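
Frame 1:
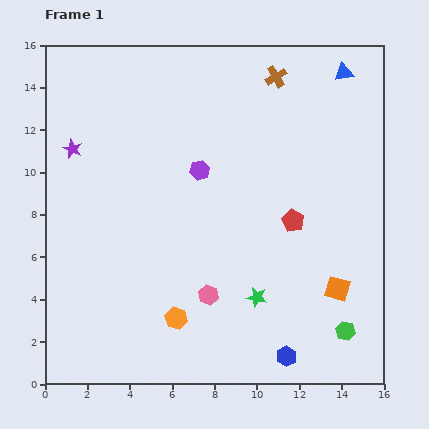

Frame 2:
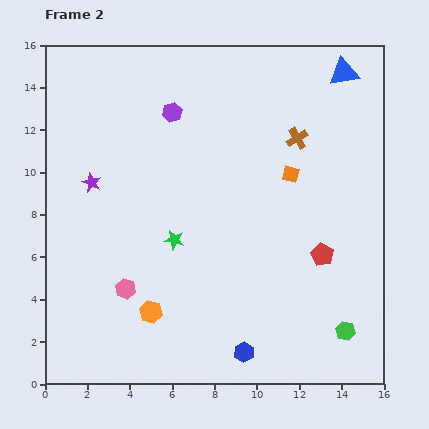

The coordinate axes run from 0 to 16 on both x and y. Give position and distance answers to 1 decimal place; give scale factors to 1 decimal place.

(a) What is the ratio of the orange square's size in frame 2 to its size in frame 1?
0.7×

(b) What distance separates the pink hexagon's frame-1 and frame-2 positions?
3.9

The pink hexagon moved from (7.7, 4.2) to (3.8, 4.5), a distance of √(3.9² + 0.3²) ≈ 3.9.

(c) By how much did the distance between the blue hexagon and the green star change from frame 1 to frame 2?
+3.1

Distance in frame 1: 3.1. Distance in frame 2: 6.2.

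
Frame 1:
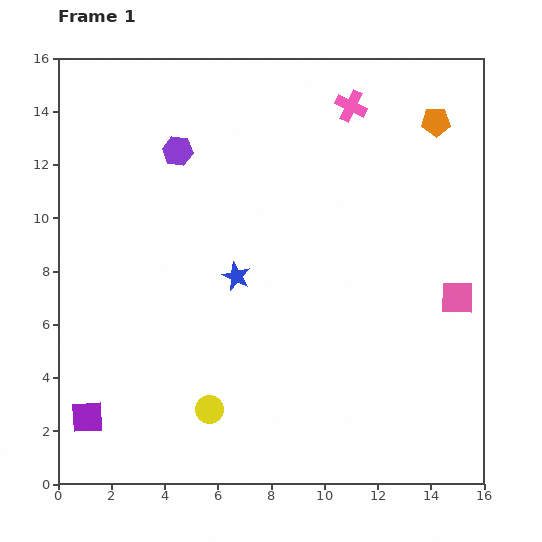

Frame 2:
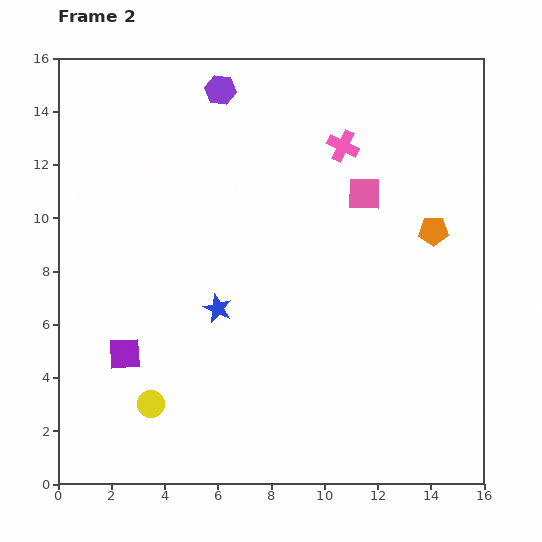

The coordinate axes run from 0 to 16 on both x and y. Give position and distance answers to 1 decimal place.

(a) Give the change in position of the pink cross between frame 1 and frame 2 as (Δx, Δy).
(-0.3, -1.5)

The pink cross was at (11.0, 14.2) in frame 1 and (10.7, 12.7) in frame 2.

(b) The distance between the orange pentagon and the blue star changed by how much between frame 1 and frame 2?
-0.9

Distance in frame 1: 9.5. Distance in frame 2: 8.6.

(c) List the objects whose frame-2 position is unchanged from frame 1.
none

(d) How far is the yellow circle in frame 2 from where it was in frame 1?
2.2

The yellow circle moved from (5.7, 2.8) to (3.5, 3.0), a distance of √(2.2² + 0.2²) ≈ 2.2.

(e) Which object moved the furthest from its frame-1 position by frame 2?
the pink square

(moved 5.2; next 4.1)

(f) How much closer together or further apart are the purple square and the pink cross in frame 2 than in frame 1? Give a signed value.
-4.0

Distance in frame 1: 15.3. Distance in frame 2: 11.3.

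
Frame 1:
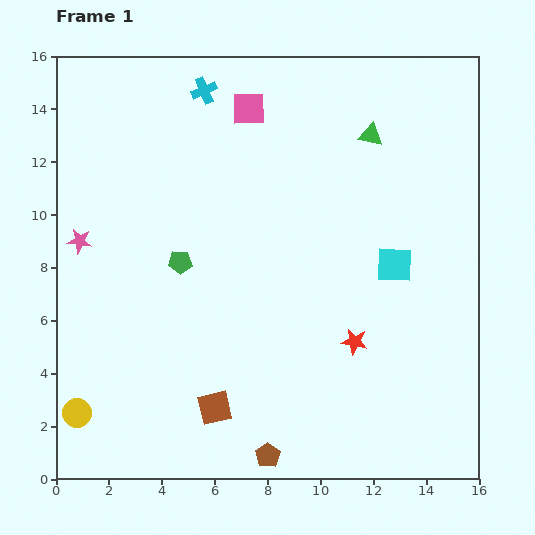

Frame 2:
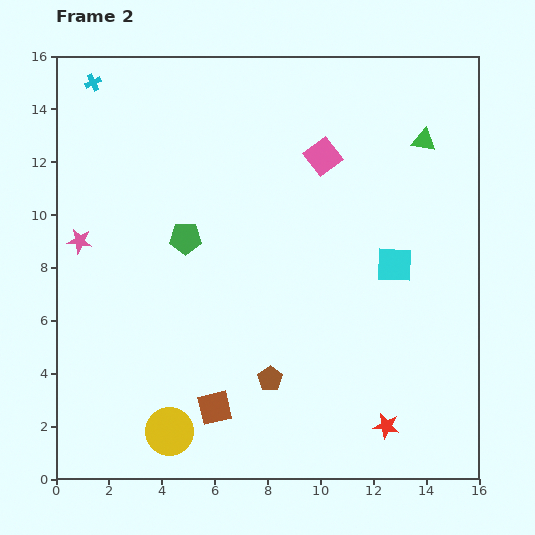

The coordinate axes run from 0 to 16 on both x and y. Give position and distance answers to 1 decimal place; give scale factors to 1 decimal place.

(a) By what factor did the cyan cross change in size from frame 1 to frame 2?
0.6×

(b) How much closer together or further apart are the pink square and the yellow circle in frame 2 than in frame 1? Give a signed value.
-1.3

Distance in frame 1: 13.2. Distance in frame 2: 11.9.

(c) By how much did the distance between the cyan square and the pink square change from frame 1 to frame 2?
-3.2

Distance in frame 1: 8.1. Distance in frame 2: 4.9.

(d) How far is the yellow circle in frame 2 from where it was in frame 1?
3.6

The yellow circle moved from (0.8, 2.5) to (4.3, 1.8), a distance of √(3.5² + 0.7²) ≈ 3.6.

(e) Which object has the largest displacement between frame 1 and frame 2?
the cyan cross

(moved 4.2; next 3.6)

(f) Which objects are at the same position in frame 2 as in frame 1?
the brown square, the cyan square, the pink star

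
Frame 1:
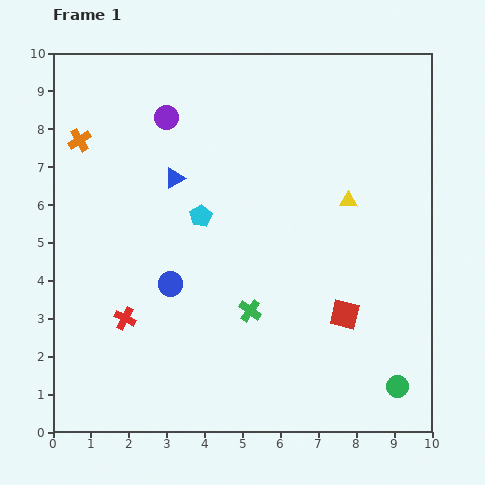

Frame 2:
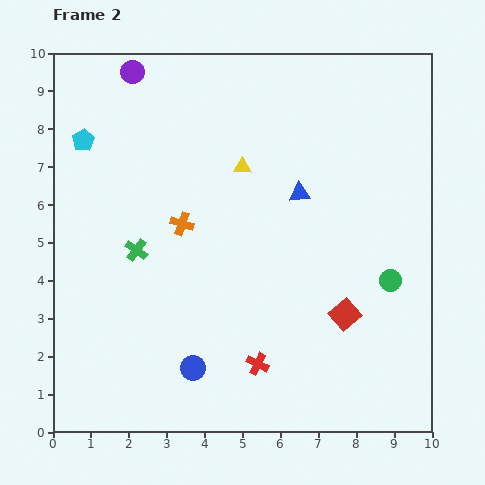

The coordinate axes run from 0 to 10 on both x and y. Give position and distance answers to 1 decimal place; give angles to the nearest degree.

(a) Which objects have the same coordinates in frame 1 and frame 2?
the red square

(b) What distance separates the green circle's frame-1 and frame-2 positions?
2.8

The green circle moved from (9.1, 1.2) to (8.9, 4.0), a distance of √(0.2² + 2.8²) ≈ 2.8.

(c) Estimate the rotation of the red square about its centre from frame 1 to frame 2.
35° clockwise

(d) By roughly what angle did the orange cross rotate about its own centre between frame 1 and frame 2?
40° counter-clockwise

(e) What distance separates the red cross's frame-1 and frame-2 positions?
3.7

The red cross moved from (1.9, 3.0) to (5.4, 1.8), a distance of √(3.5² + 1.2²) ≈ 3.7.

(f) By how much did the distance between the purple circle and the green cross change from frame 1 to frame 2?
-0.9

Distance in frame 1: 5.6. Distance in frame 2: 4.7.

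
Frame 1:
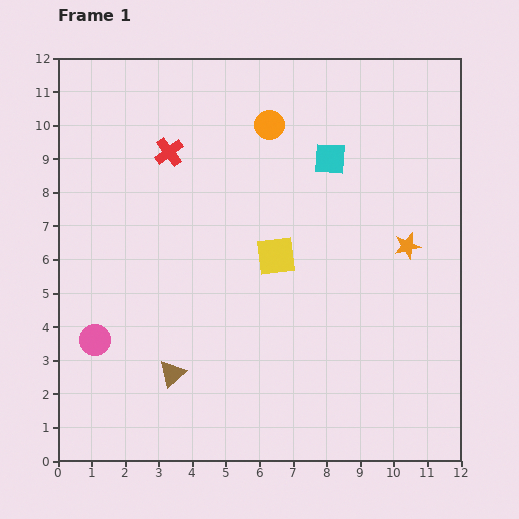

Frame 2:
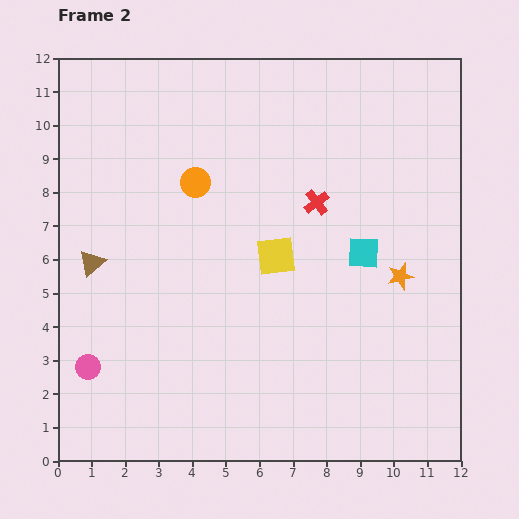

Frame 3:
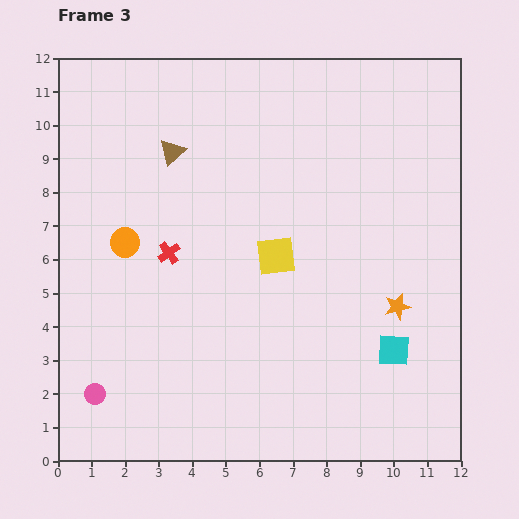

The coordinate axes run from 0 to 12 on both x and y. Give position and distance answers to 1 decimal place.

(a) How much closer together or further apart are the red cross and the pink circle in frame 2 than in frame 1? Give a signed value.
+2.4

Distance in frame 1: 6.0. Distance in frame 2: 8.4.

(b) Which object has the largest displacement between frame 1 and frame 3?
the brown triangle

(moved 6.6; next 6.0)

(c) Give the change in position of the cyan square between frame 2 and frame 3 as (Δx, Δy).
(0.9, -2.9)

The cyan square was at (9.1, 6.2) in frame 2 and (10.0, 3.3) in frame 3.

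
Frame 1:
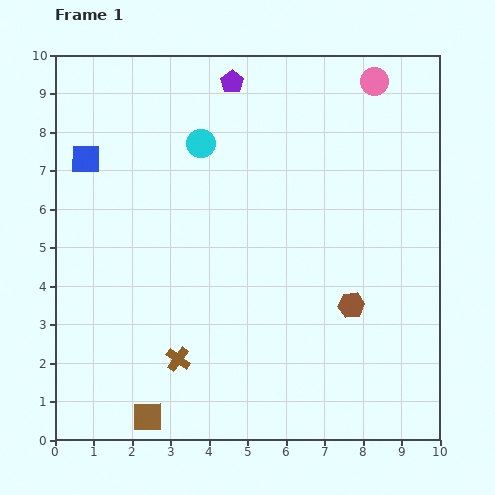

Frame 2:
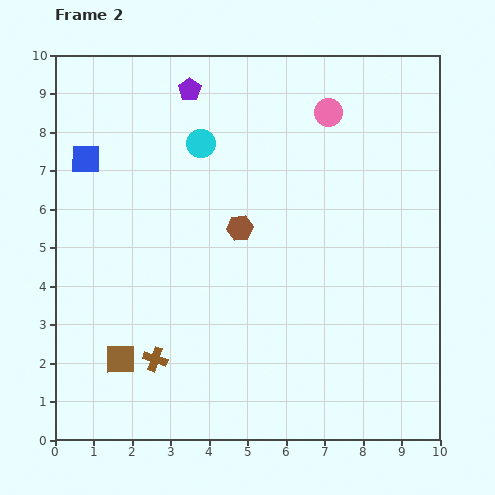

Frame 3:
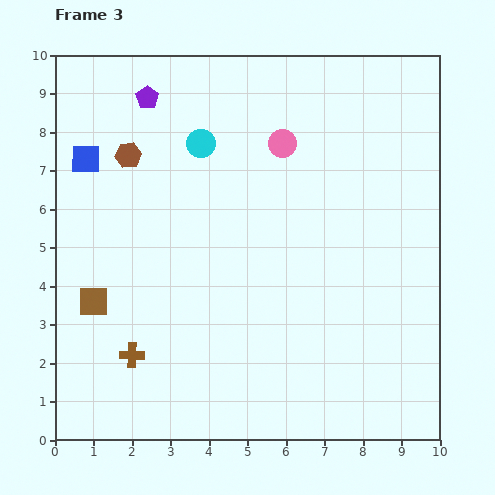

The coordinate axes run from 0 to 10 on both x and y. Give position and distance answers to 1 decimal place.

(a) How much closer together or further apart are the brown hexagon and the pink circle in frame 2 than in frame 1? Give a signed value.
-2.0

Distance in frame 1: 5.8. Distance in frame 2: 3.8.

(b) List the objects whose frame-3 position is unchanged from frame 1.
the cyan circle, the blue square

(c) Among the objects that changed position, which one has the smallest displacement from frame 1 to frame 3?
the brown cross

(moved 1.2)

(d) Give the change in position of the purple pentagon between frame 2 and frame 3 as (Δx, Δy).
(-1.1, -0.2)

The purple pentagon was at (3.5, 9.1) in frame 2 and (2.4, 8.9) in frame 3.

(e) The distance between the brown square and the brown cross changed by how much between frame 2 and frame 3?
+0.8

Distance in frame 2: 0.9. Distance in frame 3: 1.7.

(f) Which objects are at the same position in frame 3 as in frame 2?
the cyan circle, the blue square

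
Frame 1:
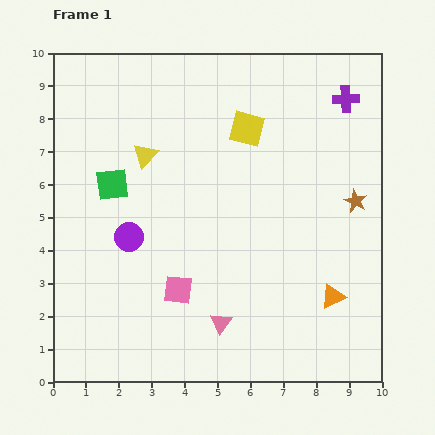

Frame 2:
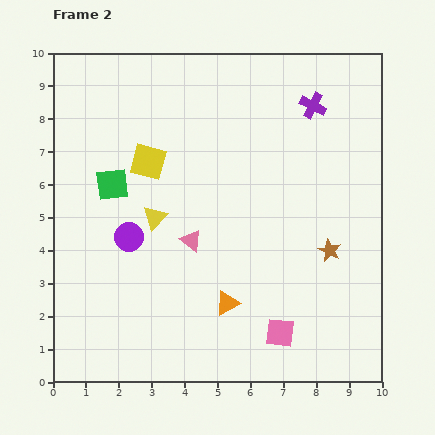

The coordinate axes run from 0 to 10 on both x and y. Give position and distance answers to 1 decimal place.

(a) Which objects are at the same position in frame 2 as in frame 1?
the purple circle, the green square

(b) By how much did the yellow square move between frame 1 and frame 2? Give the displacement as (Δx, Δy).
(-3.0, -1.0)

The yellow square was at (5.9, 7.7) in frame 1 and (2.9, 6.7) in frame 2.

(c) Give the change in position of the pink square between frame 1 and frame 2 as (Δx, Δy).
(3.1, -1.3)

The pink square was at (3.8, 2.8) in frame 1 and (6.9, 1.5) in frame 2.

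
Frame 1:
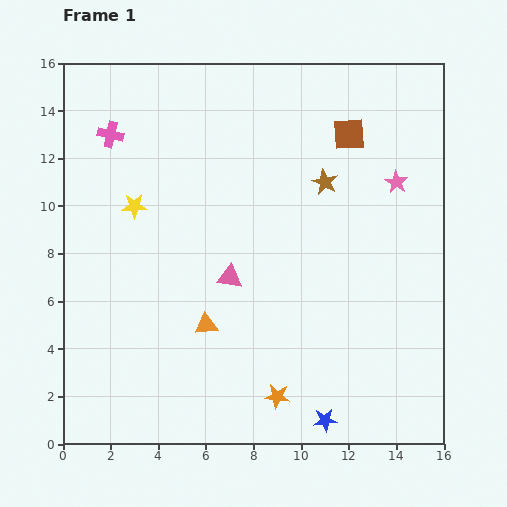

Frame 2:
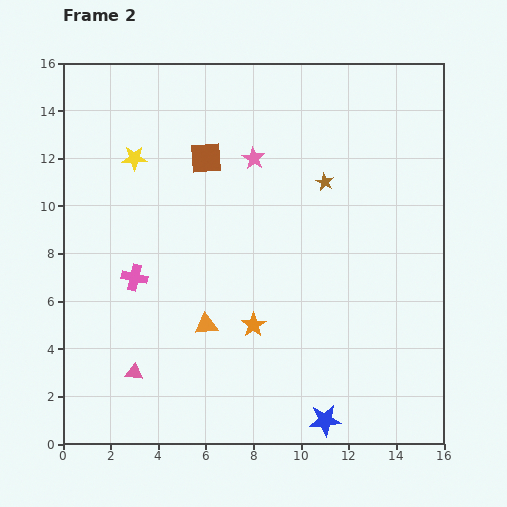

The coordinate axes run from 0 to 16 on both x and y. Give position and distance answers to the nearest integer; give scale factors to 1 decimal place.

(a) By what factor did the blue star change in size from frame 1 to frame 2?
1.3×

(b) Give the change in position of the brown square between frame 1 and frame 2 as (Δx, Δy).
(-6, -1)

The brown square was at (12, 13) in frame 1 and (6, 12) in frame 2.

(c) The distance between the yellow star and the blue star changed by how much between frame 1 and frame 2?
+2

Distance in frame 1: 12. Distance in frame 2: 14.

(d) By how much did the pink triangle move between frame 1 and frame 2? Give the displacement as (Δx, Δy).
(-4, -4)

The pink triangle was at (7, 7) in frame 1 and (3, 3) in frame 2.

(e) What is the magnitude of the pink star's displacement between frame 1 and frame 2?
6

The pink star moved from (14, 11) to (8, 12), a distance of √(6² + 1²) ≈ 6.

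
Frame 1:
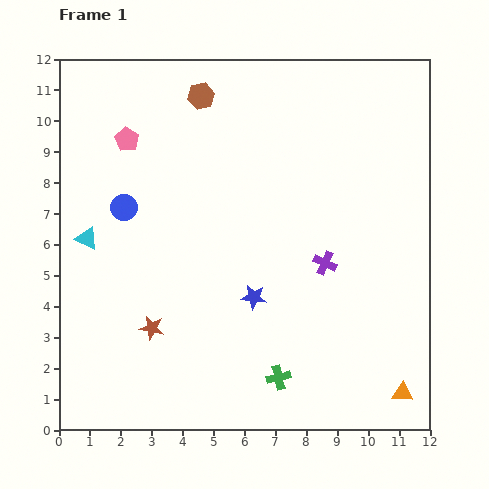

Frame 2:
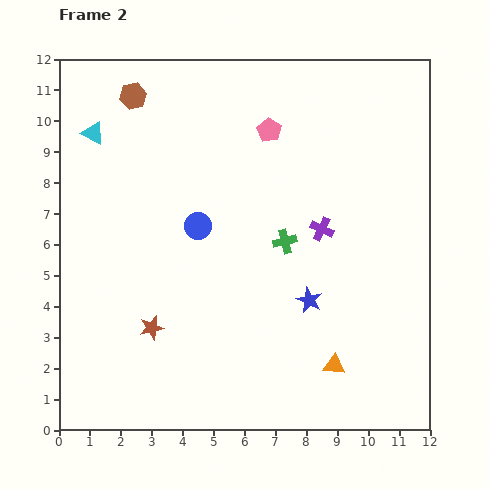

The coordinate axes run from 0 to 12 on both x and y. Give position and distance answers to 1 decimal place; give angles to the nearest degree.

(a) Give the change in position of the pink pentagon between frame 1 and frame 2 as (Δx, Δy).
(4.6, 0.3)

The pink pentagon was at (2.2, 9.4) in frame 1 and (6.8, 9.7) in frame 2.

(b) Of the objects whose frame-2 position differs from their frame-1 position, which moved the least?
the purple cross

(moved 1.1)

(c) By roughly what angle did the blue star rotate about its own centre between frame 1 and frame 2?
17° clockwise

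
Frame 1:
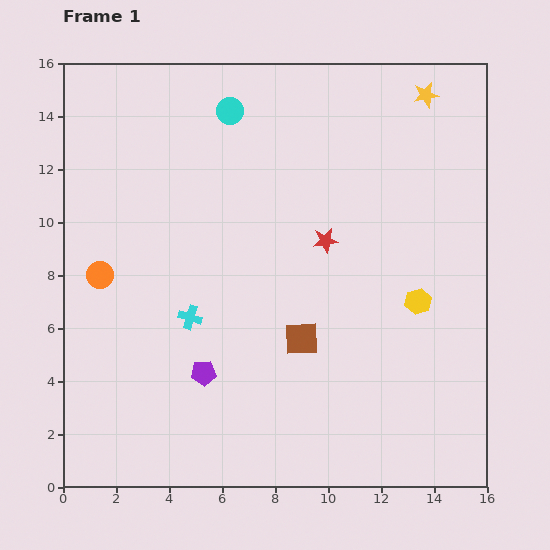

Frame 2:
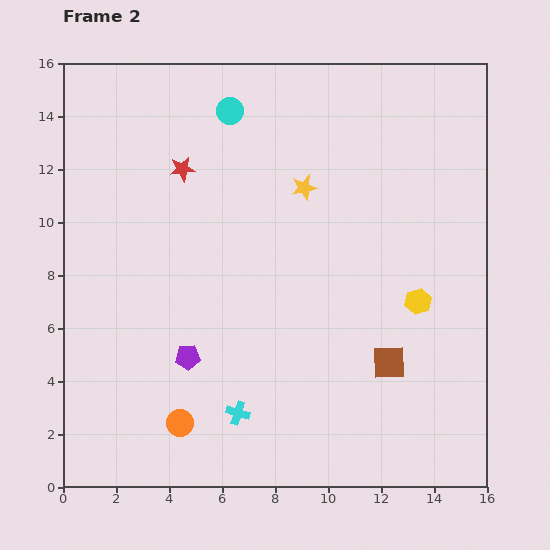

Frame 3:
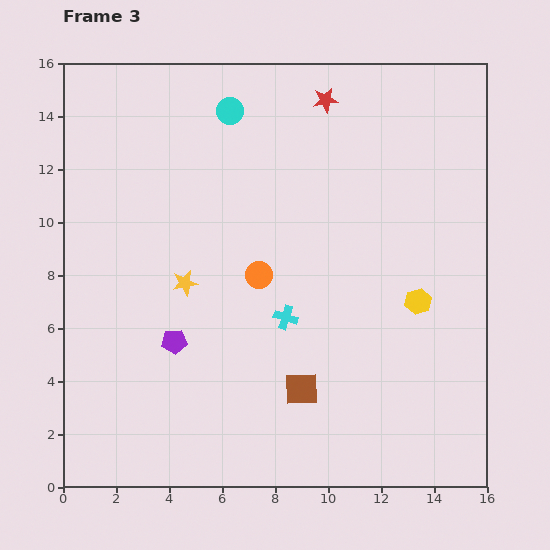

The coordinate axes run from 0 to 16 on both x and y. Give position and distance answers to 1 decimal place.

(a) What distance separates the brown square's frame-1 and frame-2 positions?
3.4

The brown square moved from (9.0, 5.6) to (12.3, 4.7), a distance of √(3.3² + 0.9²) ≈ 3.4.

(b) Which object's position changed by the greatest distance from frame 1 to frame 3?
the yellow star

(moved 11.5; next 6.0)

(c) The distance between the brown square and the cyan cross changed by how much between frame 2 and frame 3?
-3.2

Distance in frame 2: 6.0. Distance in frame 3: 2.8.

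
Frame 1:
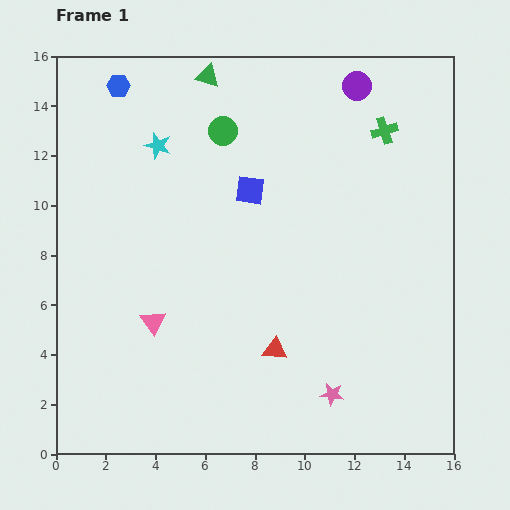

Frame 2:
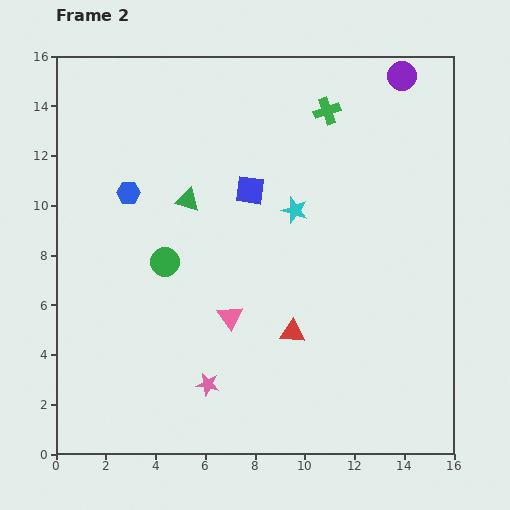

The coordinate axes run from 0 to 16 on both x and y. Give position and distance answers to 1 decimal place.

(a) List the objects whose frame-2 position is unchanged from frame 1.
the blue square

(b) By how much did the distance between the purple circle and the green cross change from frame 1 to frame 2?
+1.2

Distance in frame 1: 2.1. Distance in frame 2: 3.3.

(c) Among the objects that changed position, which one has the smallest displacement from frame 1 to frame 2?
the red triangle

(moved 1.0)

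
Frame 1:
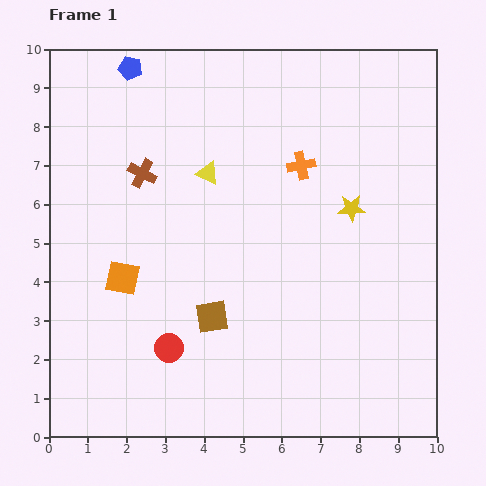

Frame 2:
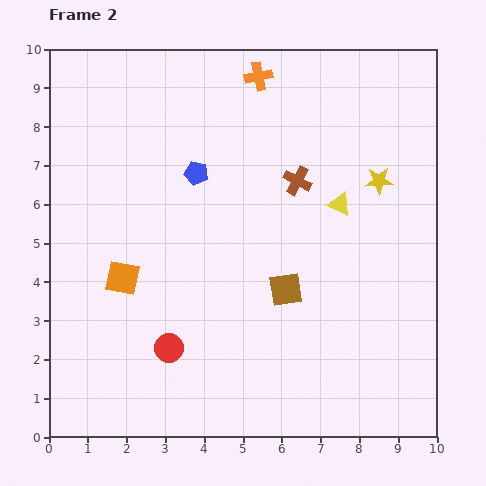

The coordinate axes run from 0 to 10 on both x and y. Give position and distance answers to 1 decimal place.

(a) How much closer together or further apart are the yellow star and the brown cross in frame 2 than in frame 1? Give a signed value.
-3.4

Distance in frame 1: 5.5. Distance in frame 2: 2.1.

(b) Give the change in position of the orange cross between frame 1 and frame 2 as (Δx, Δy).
(-1.1, 2.3)

The orange cross was at (6.5, 7.0) in frame 1 and (5.4, 9.3) in frame 2.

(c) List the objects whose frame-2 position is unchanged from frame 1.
the orange square, the red circle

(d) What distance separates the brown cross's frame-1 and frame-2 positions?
4.0

The brown cross moved from (2.4, 6.8) to (6.4, 6.6), a distance of √(4.0² + 0.2²) ≈ 4.0.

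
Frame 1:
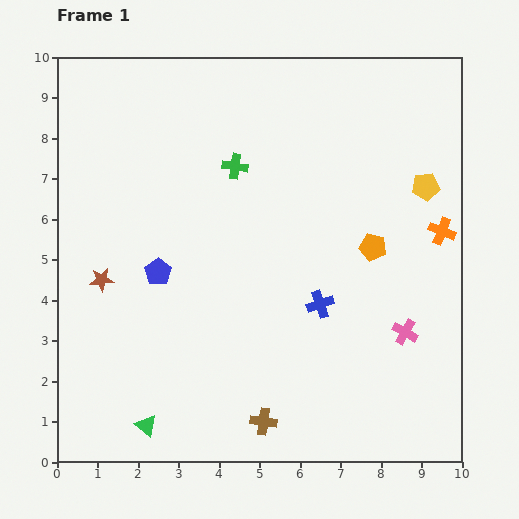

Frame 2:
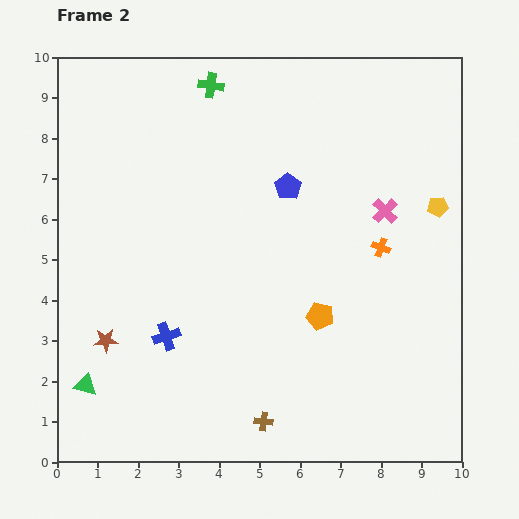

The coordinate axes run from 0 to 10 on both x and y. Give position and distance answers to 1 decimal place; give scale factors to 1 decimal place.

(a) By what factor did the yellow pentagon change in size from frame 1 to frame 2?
0.8×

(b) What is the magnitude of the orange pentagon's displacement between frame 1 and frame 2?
2.1

The orange pentagon moved from (7.8, 5.3) to (6.5, 3.6), a distance of √(1.3² + 1.7²) ≈ 2.1.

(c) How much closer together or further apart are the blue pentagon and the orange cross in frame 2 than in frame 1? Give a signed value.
-4.4

Distance in frame 1: 7.1. Distance in frame 2: 2.7.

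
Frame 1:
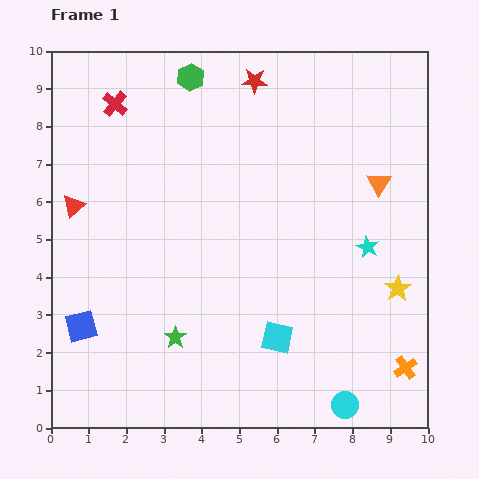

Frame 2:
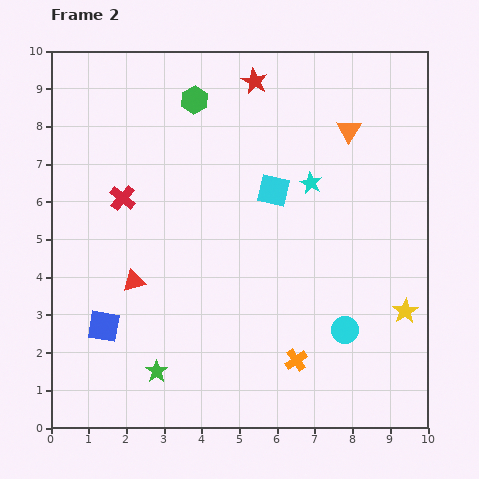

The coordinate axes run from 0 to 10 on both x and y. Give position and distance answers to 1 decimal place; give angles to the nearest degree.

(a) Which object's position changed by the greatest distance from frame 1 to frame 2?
the cyan square

(moved 3.9; next 2.9)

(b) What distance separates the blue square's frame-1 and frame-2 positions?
0.6

The blue square moved from (0.8, 2.7) to (1.4, 2.7), a distance of √(0.6² + 0.0²) ≈ 0.6.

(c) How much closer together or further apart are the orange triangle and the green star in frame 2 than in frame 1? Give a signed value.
+1.4

Distance in frame 1: 6.8. Distance in frame 2: 8.2.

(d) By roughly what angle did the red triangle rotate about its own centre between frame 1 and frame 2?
24° clockwise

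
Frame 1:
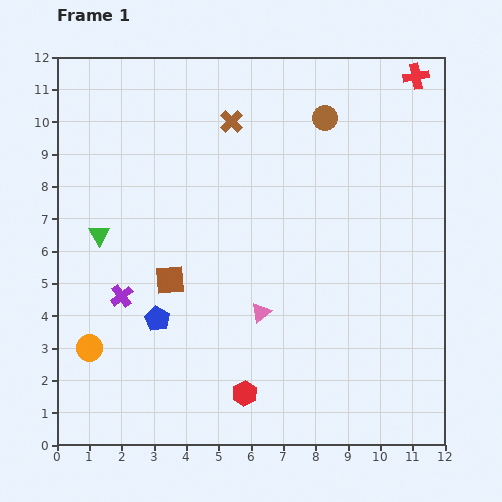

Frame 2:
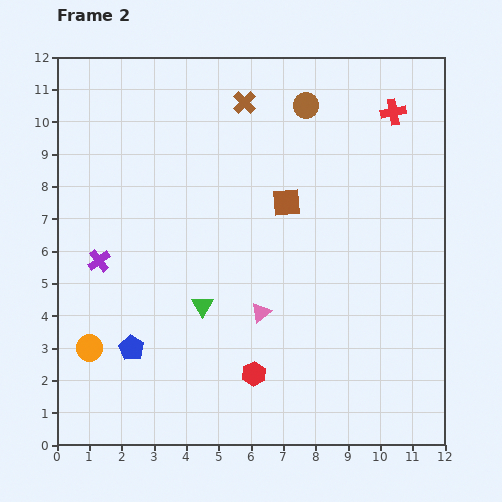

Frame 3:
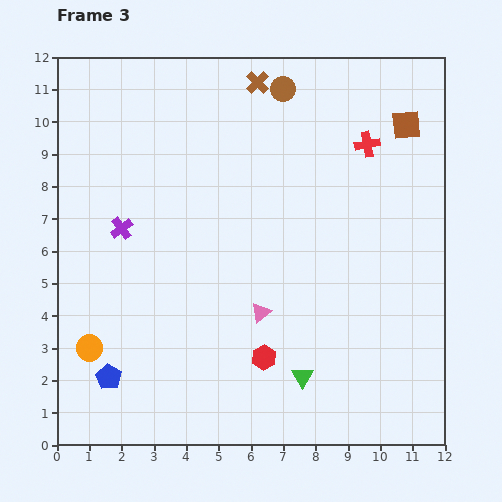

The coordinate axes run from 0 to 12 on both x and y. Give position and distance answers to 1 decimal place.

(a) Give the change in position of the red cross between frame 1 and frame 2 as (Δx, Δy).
(-0.7, -1.1)

The red cross was at (11.1, 11.4) in frame 1 and (10.4, 10.3) in frame 2.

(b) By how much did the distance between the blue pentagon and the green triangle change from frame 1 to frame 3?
+2.8

Distance in frame 1: 3.2. Distance in frame 3: 6.0.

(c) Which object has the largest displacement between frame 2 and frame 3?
the brown square

(moved 4.4; next 3.8)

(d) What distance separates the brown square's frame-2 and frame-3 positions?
4.4

The brown square moved from (7.1, 7.5) to (10.8, 9.9), a distance of √(3.7² + 2.4²) ≈ 4.4.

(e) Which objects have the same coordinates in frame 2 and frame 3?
the pink triangle, the orange circle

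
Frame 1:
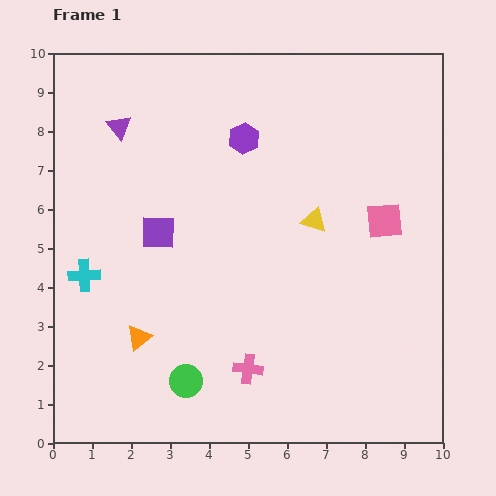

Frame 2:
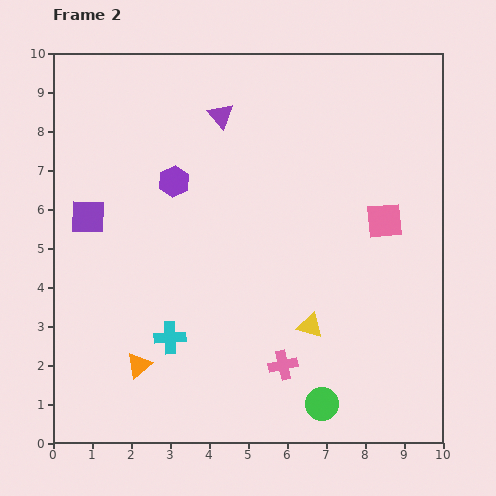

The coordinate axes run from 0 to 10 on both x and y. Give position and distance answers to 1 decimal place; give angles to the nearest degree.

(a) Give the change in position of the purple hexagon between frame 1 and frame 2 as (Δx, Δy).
(-1.8, -1.1)

The purple hexagon was at (4.9, 7.8) in frame 1 and (3.1, 6.7) in frame 2.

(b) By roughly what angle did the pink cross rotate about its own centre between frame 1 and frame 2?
20° counter-clockwise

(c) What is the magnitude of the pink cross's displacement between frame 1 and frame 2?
0.9

The pink cross moved from (5.0, 1.9) to (5.9, 2.0), a distance of √(0.9² + 0.1²) ≈ 0.9.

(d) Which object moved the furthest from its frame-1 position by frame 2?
the green circle

(moved 3.6; next 2.7)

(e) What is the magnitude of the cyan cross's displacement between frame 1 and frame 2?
2.7

The cyan cross moved from (0.8, 4.3) to (3.0, 2.7), a distance of √(2.2² + 1.6²) ≈ 2.7.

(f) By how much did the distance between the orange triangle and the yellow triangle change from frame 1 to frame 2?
-0.9

Distance in frame 1: 5.4. Distance in frame 2: 4.5.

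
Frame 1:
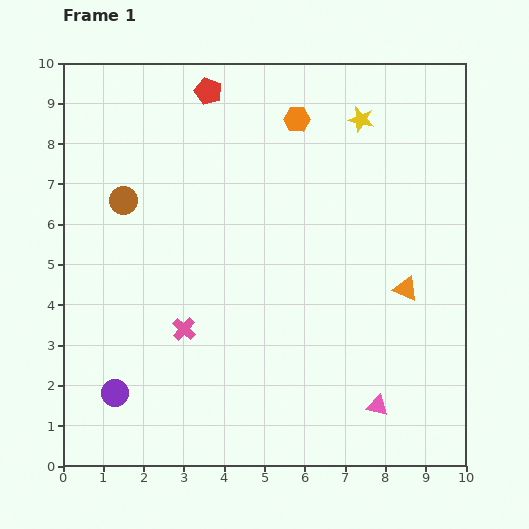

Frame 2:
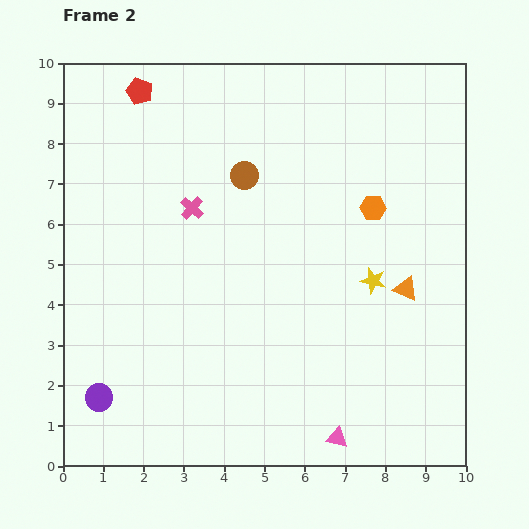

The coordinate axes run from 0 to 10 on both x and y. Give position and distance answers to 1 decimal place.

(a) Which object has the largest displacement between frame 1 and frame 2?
the yellow star

(moved 4.0; next 3.1)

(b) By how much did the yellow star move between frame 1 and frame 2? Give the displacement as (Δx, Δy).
(0.3, -4.0)

The yellow star was at (7.4, 8.6) in frame 1 and (7.7, 4.6) in frame 2.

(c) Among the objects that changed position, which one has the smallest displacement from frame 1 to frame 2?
the purple circle

(moved 0.4)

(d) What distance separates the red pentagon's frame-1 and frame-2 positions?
1.7

The red pentagon moved from (3.6, 9.3) to (1.9, 9.3), a distance of √(1.7² + 0.0²) ≈ 1.7.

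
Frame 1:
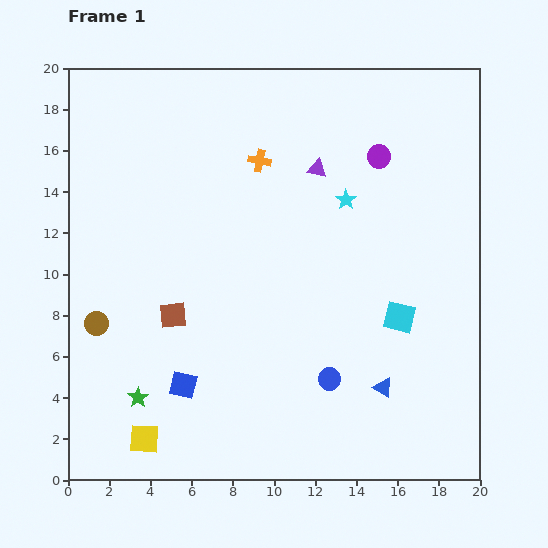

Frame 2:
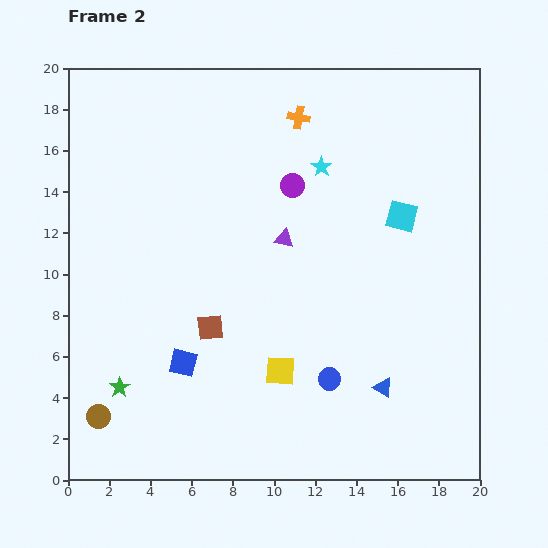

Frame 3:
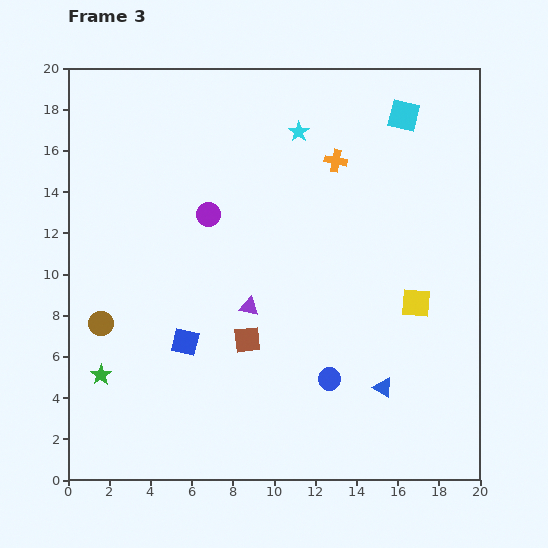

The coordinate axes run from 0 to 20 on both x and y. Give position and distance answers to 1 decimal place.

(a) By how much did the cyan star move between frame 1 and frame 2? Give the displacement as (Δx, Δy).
(-1.2, 1.6)

The cyan star was at (13.5, 13.6) in frame 1 and (12.3, 15.2) in frame 2.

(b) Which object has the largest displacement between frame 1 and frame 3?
the yellow square

(moved 14.8; next 9.8)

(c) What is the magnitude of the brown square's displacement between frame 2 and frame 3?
1.9

The brown square moved from (6.9, 7.4) to (8.7, 6.8), a distance of √(1.8² + 0.6²) ≈ 1.9.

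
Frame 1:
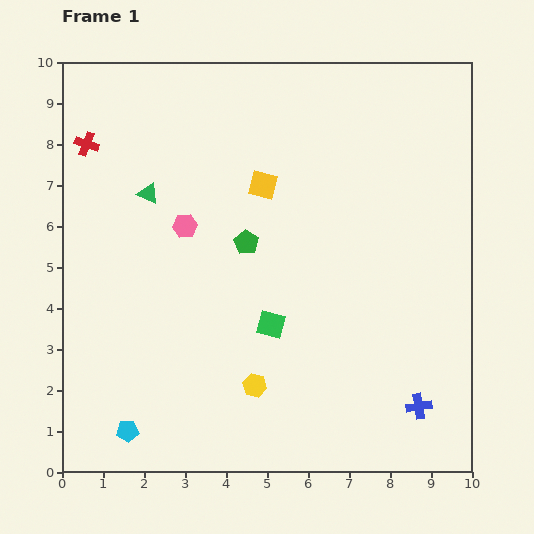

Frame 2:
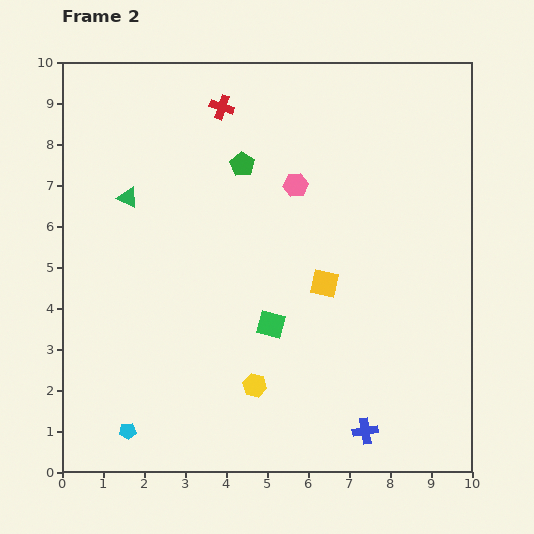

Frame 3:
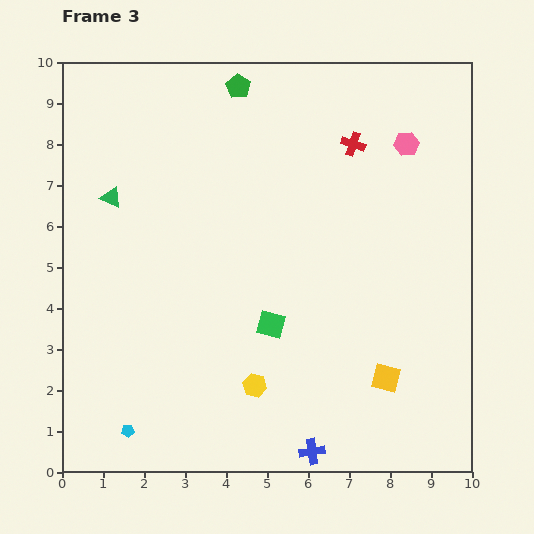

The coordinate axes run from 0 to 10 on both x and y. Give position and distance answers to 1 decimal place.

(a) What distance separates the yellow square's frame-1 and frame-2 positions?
2.8

The yellow square moved from (4.9, 7.0) to (6.4, 4.6), a distance of √(1.5² + 2.4²) ≈ 2.8.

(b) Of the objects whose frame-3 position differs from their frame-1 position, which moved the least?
the green triangle

(moved 0.9)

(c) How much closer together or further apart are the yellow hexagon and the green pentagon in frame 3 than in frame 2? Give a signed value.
+1.9

Distance in frame 2: 5.4. Distance in frame 3: 7.3.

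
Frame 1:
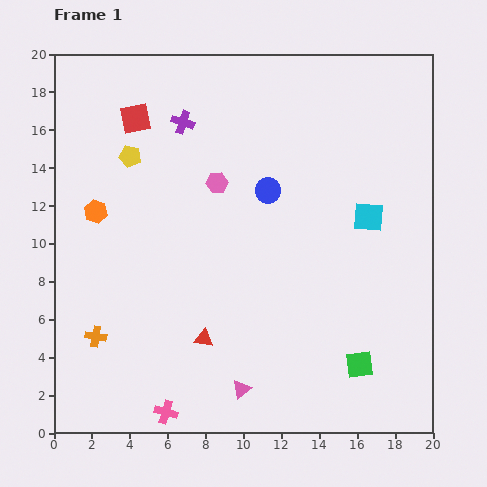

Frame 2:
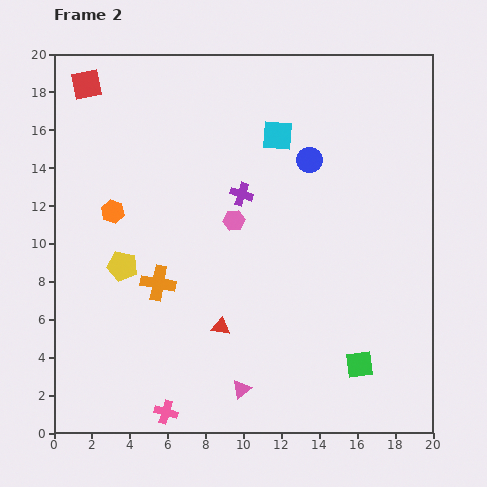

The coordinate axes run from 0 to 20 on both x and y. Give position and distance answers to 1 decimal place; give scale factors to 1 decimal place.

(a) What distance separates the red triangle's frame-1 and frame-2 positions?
1.1

The red triangle moved from (7.9, 5.0) to (8.8, 5.6), a distance of √(0.9² + 0.6²) ≈ 1.1.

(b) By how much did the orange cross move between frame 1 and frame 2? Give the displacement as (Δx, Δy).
(3.3, 2.8)

The orange cross was at (2.2, 5.1) in frame 1 and (5.5, 7.9) in frame 2.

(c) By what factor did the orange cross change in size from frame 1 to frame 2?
1.6×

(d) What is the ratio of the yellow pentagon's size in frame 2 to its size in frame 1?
1.4×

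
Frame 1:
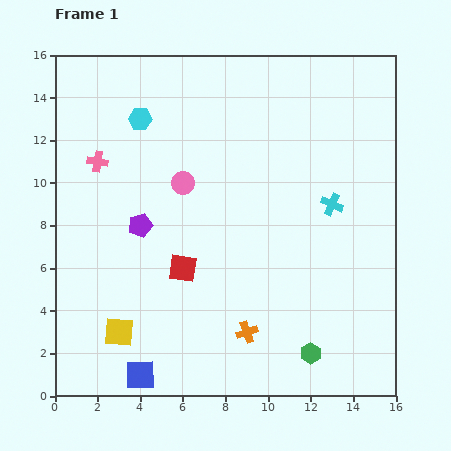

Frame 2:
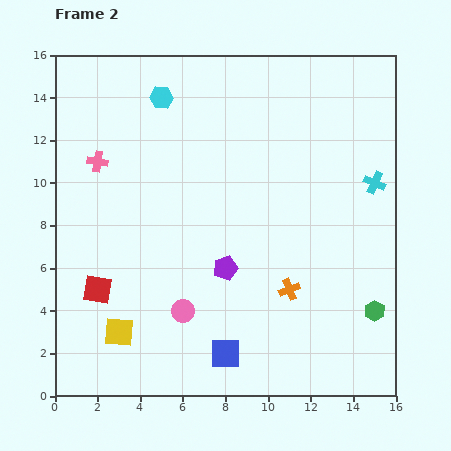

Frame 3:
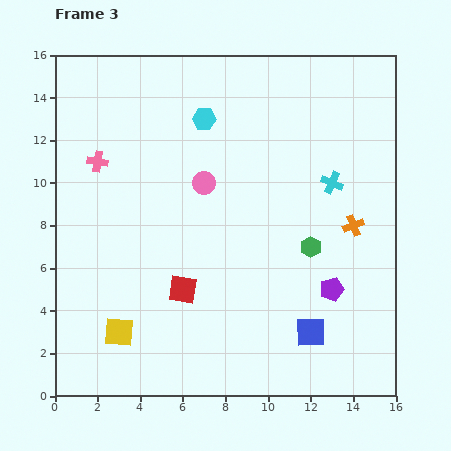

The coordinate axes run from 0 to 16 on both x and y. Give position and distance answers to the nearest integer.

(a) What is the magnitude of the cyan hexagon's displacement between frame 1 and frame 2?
1

The cyan hexagon moved from (4, 13) to (5, 14), a distance of √(1² + 1²) ≈ 1.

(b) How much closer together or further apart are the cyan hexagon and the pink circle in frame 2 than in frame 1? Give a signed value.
+6

Distance in frame 1: 4. Distance in frame 2: 10.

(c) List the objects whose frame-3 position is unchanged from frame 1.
the yellow square, the pink cross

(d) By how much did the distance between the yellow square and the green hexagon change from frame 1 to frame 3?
+1

Distance in frame 1: 9. Distance in frame 3: 10.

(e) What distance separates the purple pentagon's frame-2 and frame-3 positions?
5

The purple pentagon moved from (8, 6) to (13, 5), a distance of √(5² + 1²) ≈ 5.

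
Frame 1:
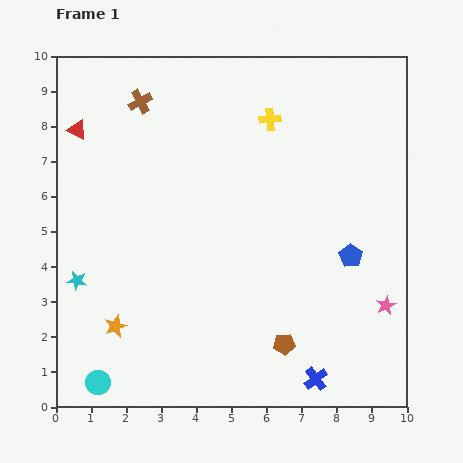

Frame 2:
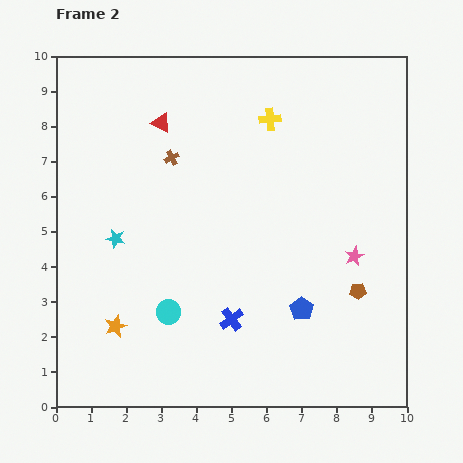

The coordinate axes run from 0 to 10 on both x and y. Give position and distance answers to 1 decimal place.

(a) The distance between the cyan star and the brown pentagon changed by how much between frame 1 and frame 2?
+0.9

Distance in frame 1: 6.2. Distance in frame 2: 7.1.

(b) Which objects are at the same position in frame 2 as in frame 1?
the orange star, the yellow cross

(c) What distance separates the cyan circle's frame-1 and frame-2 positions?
2.8

The cyan circle moved from (1.2, 0.7) to (3.2, 2.7), a distance of √(2.0² + 2.0²) ≈ 2.8.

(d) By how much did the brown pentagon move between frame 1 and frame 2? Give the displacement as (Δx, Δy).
(2.1, 1.5)

The brown pentagon was at (6.5, 1.8) in frame 1 and (8.6, 3.3) in frame 2.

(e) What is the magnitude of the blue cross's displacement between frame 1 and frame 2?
2.9

The blue cross moved from (7.4, 0.8) to (5.0, 2.5), a distance of √(2.4² + 1.7²) ≈ 2.9.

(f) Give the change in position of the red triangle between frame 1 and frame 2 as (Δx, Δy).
(2.4, 0.2)

The red triangle was at (0.6, 7.9) in frame 1 and (3.0, 8.1) in frame 2.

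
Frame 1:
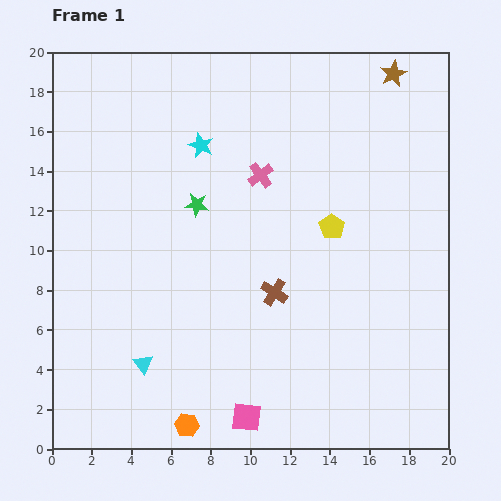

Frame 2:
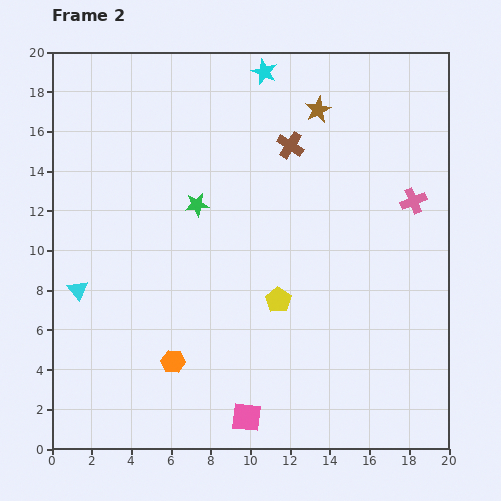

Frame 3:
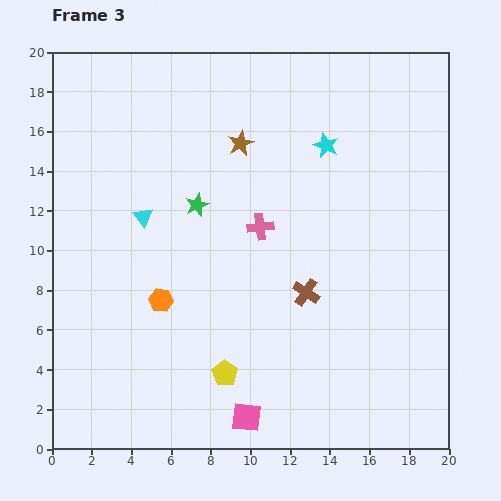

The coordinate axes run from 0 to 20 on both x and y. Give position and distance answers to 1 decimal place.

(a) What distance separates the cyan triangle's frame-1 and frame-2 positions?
5.0

The cyan triangle moved from (4.6, 4.3) to (1.3, 8.0), a distance of √(3.3² + 3.7²) ≈ 5.0.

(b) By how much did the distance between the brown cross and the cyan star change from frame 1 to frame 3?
-0.8

Distance in frame 1: 8.3. Distance in frame 3: 7.5.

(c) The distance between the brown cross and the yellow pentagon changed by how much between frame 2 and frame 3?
-2.0

Distance in frame 2: 7.8. Distance in frame 3: 5.8.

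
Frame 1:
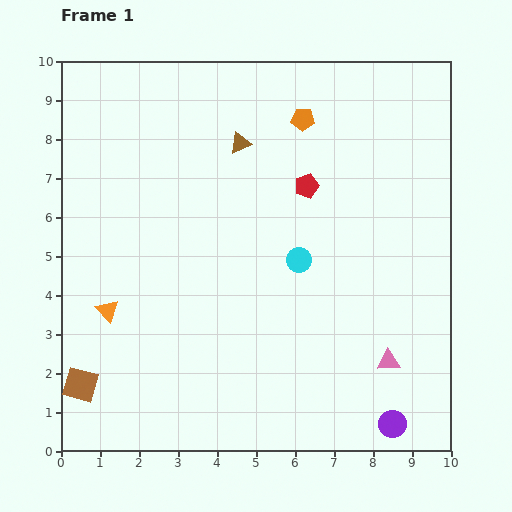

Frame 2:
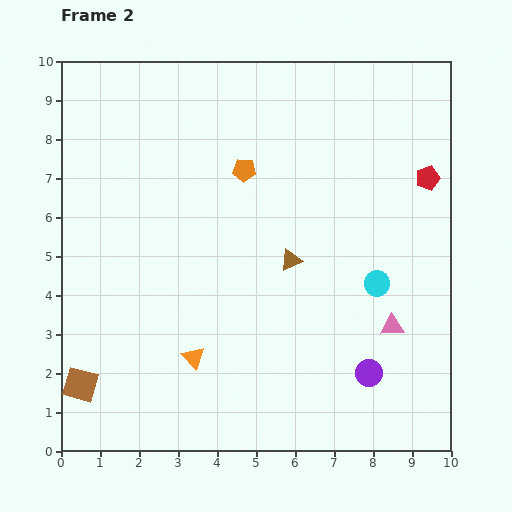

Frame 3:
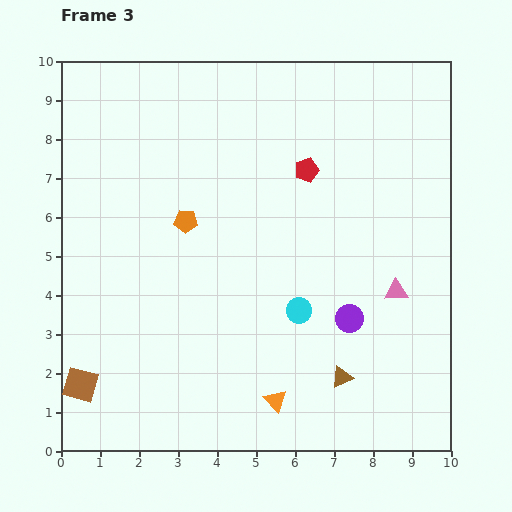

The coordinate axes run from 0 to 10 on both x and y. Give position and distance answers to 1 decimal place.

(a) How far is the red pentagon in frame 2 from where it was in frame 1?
3.1

The red pentagon moved from (6.3, 6.8) to (9.4, 7.0), a distance of √(3.1² + 0.2²) ≈ 3.1.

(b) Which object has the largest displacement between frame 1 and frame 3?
the brown triangle

(moved 6.5; next 4.9)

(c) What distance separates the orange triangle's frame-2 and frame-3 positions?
2.4

The orange triangle moved from (3.4, 2.4) to (5.5, 1.3), a distance of √(2.1² + 1.1²) ≈ 2.4.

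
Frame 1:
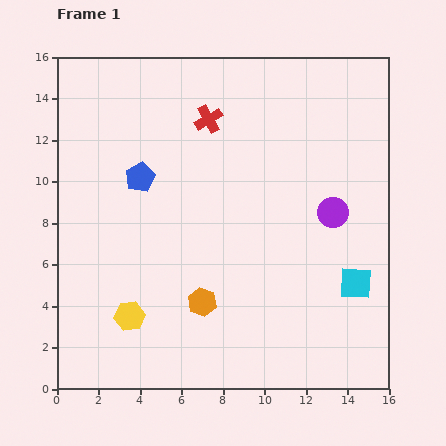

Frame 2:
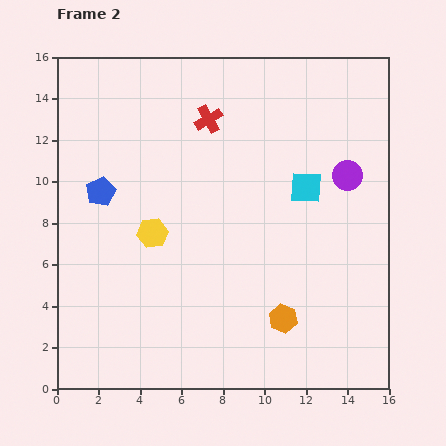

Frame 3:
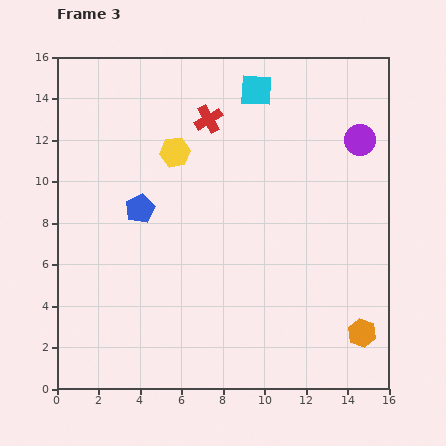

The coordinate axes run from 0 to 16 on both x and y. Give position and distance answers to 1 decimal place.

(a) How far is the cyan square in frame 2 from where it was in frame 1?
5.2

The cyan square moved from (14.4, 5.1) to (12.0, 9.7), a distance of √(2.4² + 4.6²) ≈ 5.2.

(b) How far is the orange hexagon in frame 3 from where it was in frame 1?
7.8

The orange hexagon moved from (7.0, 4.2) to (14.7, 2.7), a distance of √(7.7² + 1.5²) ≈ 7.8.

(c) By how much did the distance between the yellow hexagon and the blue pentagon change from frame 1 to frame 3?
-3.5

Distance in frame 1: 6.7. Distance in frame 3: 3.2.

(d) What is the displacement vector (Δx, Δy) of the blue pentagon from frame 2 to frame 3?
(1.9, -0.8)

The blue pentagon was at (2.1, 9.5) in frame 2 and (4.0, 8.7) in frame 3.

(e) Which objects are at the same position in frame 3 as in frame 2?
the red cross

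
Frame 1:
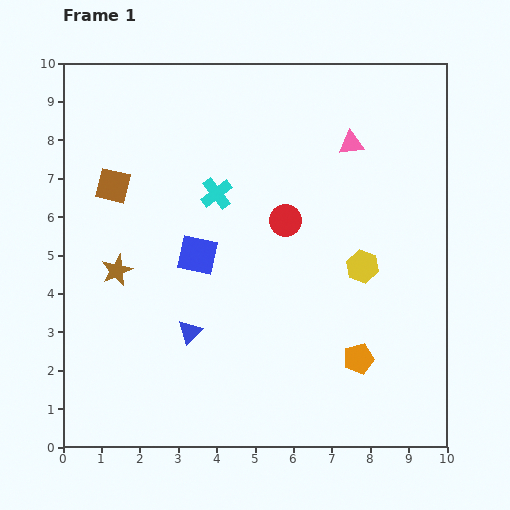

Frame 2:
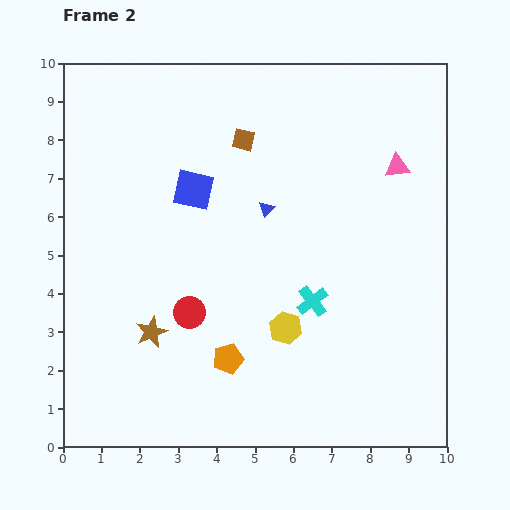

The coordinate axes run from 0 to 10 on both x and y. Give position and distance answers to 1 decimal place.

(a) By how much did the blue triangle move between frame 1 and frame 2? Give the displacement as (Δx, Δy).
(2.0, 3.2)

The blue triangle was at (3.3, 3.0) in frame 1 and (5.3, 6.2) in frame 2.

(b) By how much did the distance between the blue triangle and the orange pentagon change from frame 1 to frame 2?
-0.5

Distance in frame 1: 4.5. Distance in frame 2: 4.0.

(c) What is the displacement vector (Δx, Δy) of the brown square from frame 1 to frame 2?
(3.4, 1.2)

The brown square was at (1.3, 6.8) in frame 1 and (4.7, 8.0) in frame 2.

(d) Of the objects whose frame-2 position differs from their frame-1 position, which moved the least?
the pink triangle

(moved 1.3)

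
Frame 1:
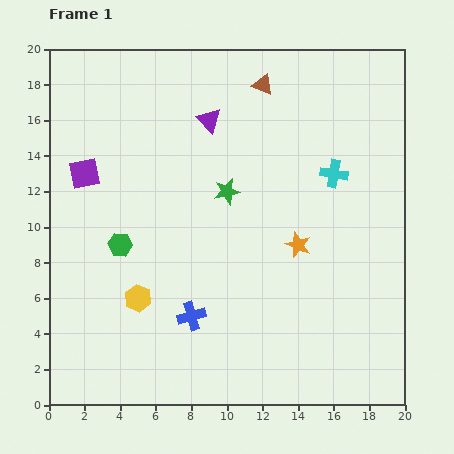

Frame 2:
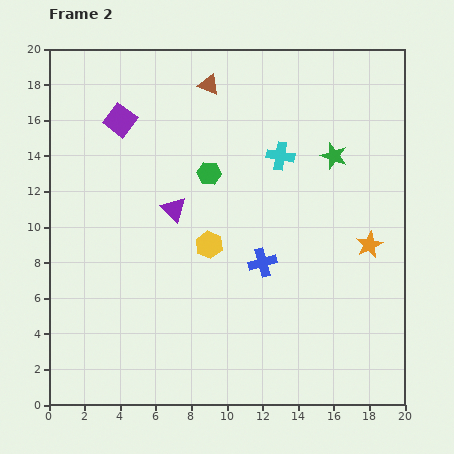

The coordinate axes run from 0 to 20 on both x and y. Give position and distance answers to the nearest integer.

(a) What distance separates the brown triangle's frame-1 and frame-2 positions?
3

The brown triangle moved from (12, 18) to (9, 18), a distance of √(3² + 0²) ≈ 3.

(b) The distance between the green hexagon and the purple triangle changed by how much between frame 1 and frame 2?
-6

Distance in frame 1: 9. Distance in frame 2: 3.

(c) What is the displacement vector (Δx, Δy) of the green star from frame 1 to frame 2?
(6, 2)

The green star was at (10, 12) in frame 1 and (16, 14) in frame 2.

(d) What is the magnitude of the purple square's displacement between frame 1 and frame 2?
4

The purple square moved from (2, 13) to (4, 16), a distance of √(2² + 3²) ≈ 4.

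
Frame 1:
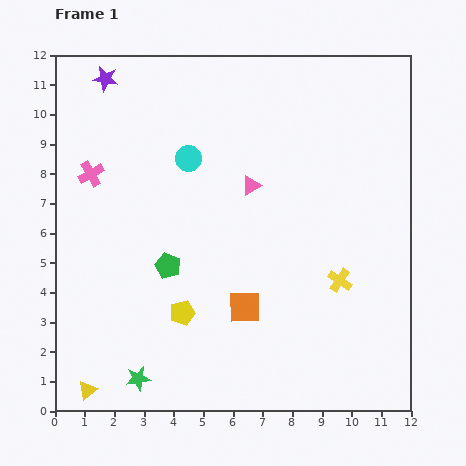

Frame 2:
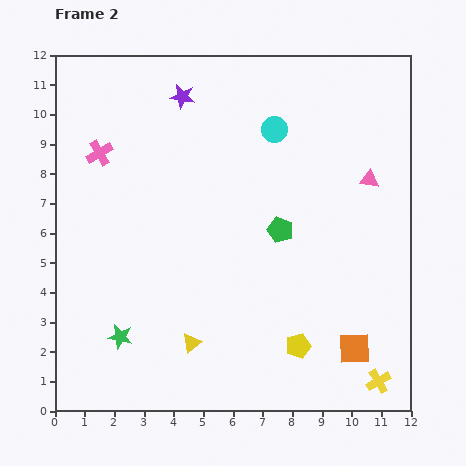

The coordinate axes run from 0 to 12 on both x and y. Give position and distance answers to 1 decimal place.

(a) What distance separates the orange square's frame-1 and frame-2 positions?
4.0

The orange square moved from (6.4, 3.5) to (10.1, 2.1), a distance of √(3.7² + 1.4²) ≈ 4.0.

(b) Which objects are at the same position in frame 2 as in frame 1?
none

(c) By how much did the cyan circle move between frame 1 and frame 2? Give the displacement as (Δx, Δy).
(2.9, 1.0)

The cyan circle was at (4.5, 8.5) in frame 1 and (7.4, 9.5) in frame 2.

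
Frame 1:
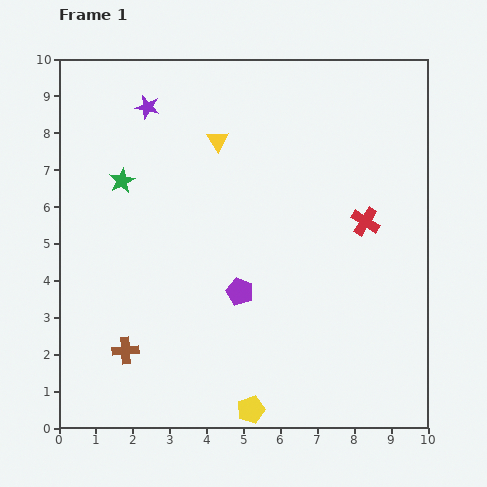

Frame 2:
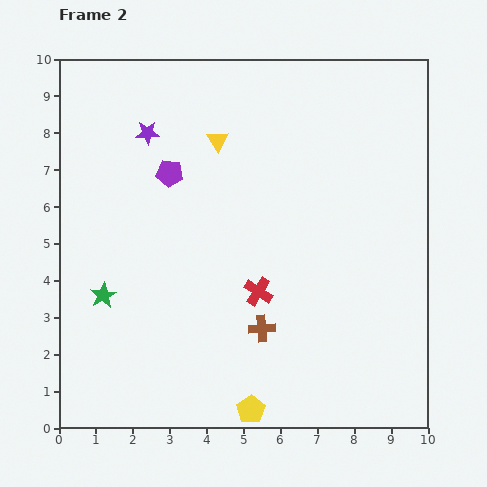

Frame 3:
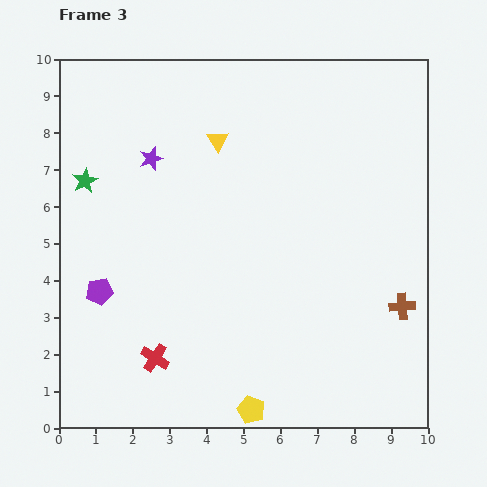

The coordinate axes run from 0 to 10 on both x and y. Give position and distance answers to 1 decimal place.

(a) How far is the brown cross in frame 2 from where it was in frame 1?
3.7

The brown cross moved from (1.8, 2.1) to (5.5, 2.7), a distance of √(3.7² + 0.6²) ≈ 3.7.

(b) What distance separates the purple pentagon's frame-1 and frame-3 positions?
3.8

The purple pentagon moved from (4.9, 3.7) to (1.1, 3.7), a distance of √(3.8² + 0.0²) ≈ 3.8.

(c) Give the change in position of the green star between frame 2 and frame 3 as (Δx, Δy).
(-0.5, 3.1)

The green star was at (1.2, 3.6) in frame 2 and (0.7, 6.7) in frame 3.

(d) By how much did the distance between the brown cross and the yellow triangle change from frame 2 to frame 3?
+1.5

Distance in frame 2: 5.2. Distance in frame 3: 6.7.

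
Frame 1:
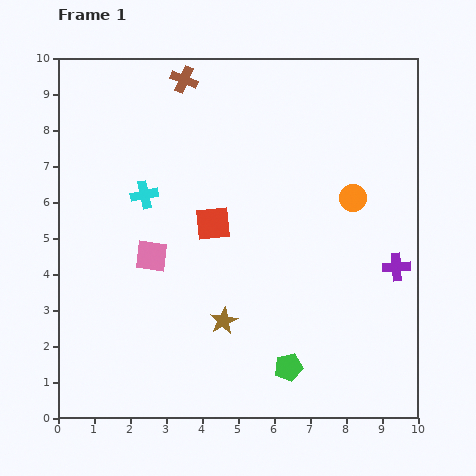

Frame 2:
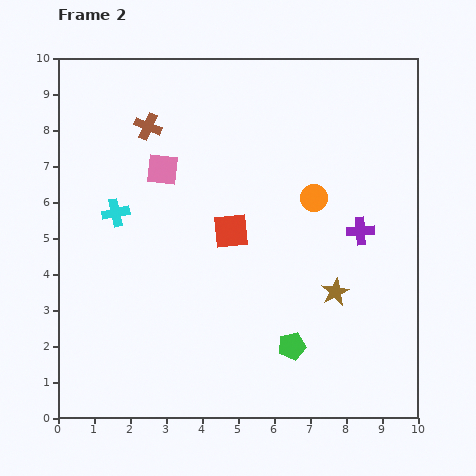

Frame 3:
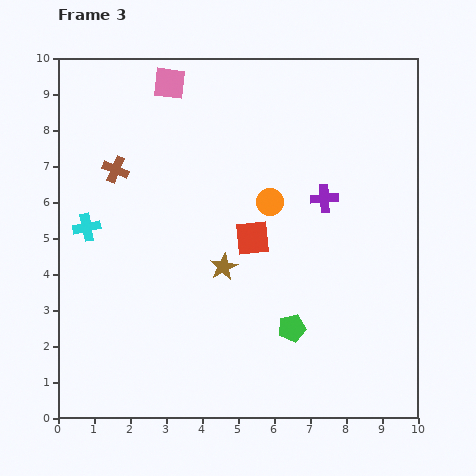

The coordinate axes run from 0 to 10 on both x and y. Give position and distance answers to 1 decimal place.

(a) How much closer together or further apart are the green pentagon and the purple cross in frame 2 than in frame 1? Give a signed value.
-0.4

Distance in frame 1: 4.1. Distance in frame 2: 3.7.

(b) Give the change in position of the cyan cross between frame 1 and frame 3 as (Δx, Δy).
(-1.6, -0.9)

The cyan cross was at (2.4, 6.2) in frame 1 and (0.8, 5.3) in frame 3.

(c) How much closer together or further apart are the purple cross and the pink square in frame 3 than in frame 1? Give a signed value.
-1.4

Distance in frame 1: 6.8. Distance in frame 3: 5.4.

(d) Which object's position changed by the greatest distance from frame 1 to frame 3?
the pink square

(moved 4.8; next 3.1)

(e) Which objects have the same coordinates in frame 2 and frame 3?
none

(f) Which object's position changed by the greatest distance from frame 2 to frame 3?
the brown star

(moved 3.2; next 2.4)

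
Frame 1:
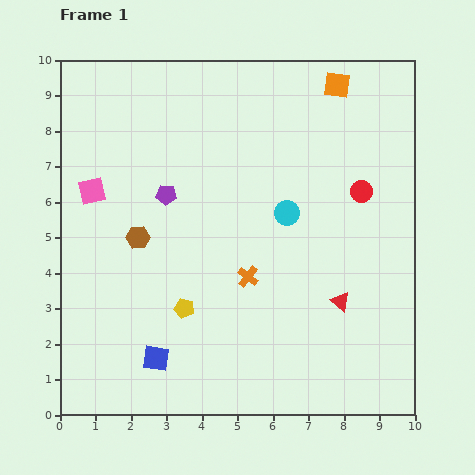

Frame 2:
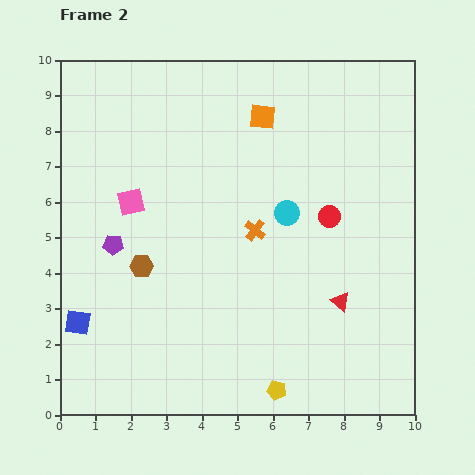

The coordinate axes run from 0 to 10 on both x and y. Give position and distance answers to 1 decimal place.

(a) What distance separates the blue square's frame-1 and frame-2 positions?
2.4

The blue square moved from (2.7, 1.6) to (0.5, 2.6), a distance of √(2.2² + 1.0²) ≈ 2.4.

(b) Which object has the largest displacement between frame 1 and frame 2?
the yellow pentagon

(moved 3.5; next 2.4)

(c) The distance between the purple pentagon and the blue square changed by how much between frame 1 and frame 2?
-2.2

Distance in frame 1: 4.6. Distance in frame 2: 2.4.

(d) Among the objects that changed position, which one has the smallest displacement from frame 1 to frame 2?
the brown hexagon

(moved 0.8)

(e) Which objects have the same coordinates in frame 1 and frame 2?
the cyan circle, the red triangle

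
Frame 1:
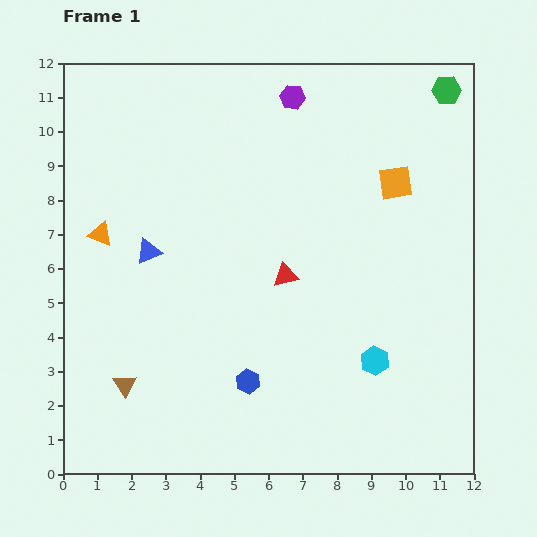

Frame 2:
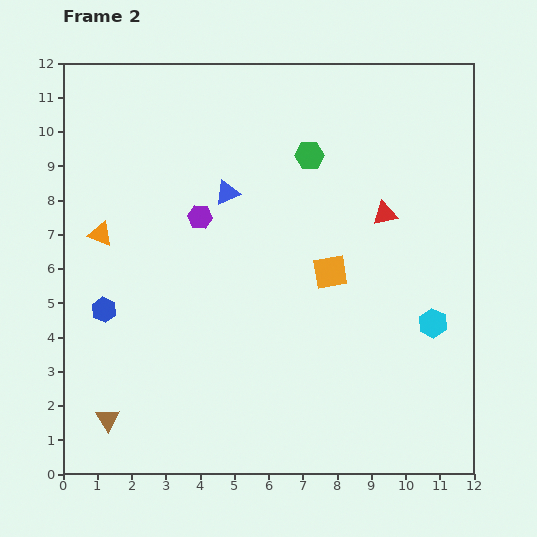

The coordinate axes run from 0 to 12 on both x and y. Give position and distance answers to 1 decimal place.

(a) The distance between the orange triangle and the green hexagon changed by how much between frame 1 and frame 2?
-4.4

Distance in frame 1: 10.9. Distance in frame 2: 6.5.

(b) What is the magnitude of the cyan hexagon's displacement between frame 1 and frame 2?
2.0

The cyan hexagon moved from (9.1, 3.3) to (10.8, 4.4), a distance of √(1.7² + 1.1²) ≈ 2.0.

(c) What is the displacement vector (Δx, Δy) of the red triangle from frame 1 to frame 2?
(2.9, 1.8)

The red triangle was at (6.5, 5.8) in frame 1 and (9.4, 7.6) in frame 2.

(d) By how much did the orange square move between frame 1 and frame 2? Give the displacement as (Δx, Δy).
(-1.9, -2.6)

The orange square was at (9.7, 8.5) in frame 1 and (7.8, 5.9) in frame 2.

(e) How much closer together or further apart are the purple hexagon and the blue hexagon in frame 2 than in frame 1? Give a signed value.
-4.5

Distance in frame 1: 8.4. Distance in frame 2: 3.9.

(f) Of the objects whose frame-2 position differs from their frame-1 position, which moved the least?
the brown triangle

(moved 1.1)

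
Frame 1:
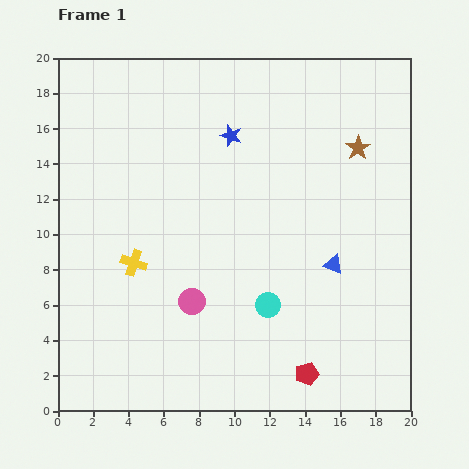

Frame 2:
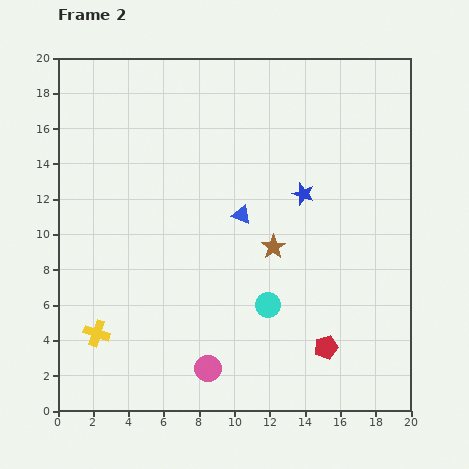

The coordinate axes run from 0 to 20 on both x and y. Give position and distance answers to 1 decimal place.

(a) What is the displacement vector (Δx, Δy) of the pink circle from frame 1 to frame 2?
(0.9, -3.8)

The pink circle was at (7.6, 6.2) in frame 1 and (8.5, 2.4) in frame 2.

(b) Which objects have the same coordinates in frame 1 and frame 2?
the cyan circle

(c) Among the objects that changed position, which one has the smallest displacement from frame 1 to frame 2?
the red pentagon

(moved 1.9)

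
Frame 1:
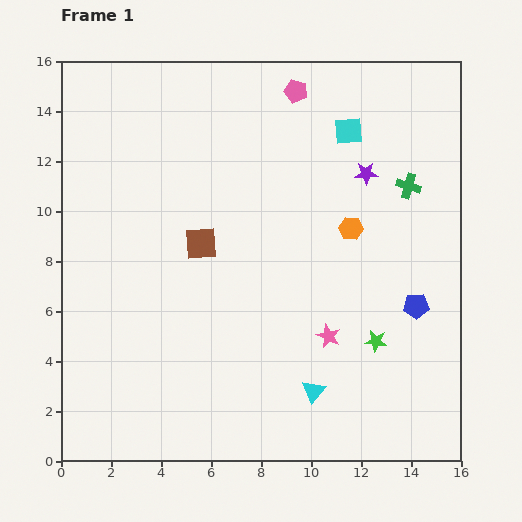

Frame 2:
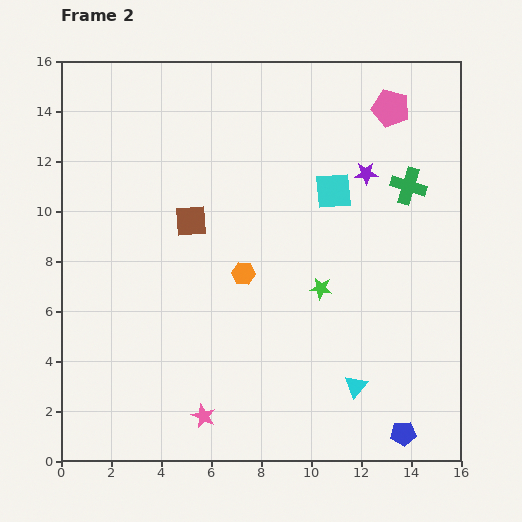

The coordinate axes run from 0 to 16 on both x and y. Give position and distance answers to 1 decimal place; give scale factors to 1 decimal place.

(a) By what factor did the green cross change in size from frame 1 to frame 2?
1.5×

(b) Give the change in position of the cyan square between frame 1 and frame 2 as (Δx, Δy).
(-0.6, -2.4)

The cyan square was at (11.5, 13.2) in frame 1 and (10.9, 10.8) in frame 2.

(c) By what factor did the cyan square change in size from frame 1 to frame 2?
1.3×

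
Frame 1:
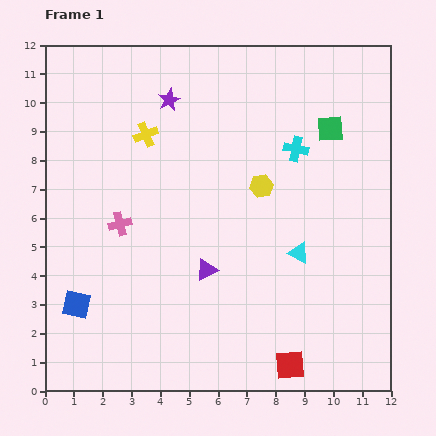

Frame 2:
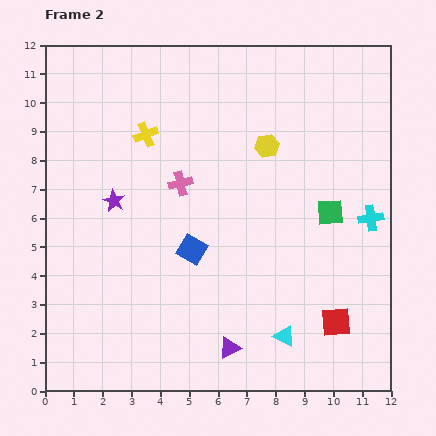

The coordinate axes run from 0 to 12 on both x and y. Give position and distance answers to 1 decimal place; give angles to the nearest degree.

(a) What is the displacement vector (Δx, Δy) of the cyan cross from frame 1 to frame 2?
(2.6, -2.4)

The cyan cross was at (8.7, 8.4) in frame 1 and (11.3, 6.0) in frame 2.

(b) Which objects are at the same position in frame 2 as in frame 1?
the yellow cross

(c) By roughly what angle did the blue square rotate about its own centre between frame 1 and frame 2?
18° clockwise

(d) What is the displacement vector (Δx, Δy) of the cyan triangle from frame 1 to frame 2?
(-0.5, -2.9)

The cyan triangle was at (8.8, 4.8) in frame 1 and (8.3, 1.9) in frame 2.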